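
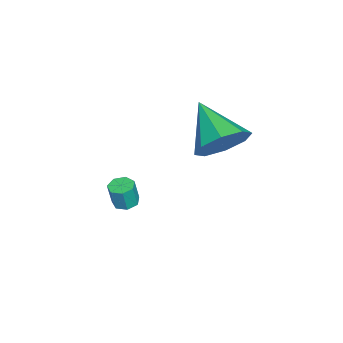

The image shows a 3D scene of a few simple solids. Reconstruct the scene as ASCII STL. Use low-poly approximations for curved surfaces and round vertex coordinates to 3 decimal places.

solid 
facet normal 0.635 0.552 -0.540
outer loop
vertex 0.401 2.827 3.312
vertex -0.422 3.435 2.966
vertex 0.257 3.475 3.805
endloop
endfacet
facet normal 0.392 -0.500 0.772
outer loop
vertex 0.401 2.827 3.312
vertex 0.257 3.475 3.805
vertex -1.698 2.325 4.054
endloop
endfacet
facet normal 0.635 0.552 -0.540
outer loop
vertex 0.257 3.475 3.805
vertex -0.422 3.435 2.966
vertex -0.284 4.099 3.806
endloop
endfacet
facet normal 0.084 0.072 0.994
outer loop
vertex 0.257 3.475 3.805
vertex -0.284 4.099 3.806
vertex -1.698 2.325 4.054
endloop
endfacet
facet normal 0.634 0.553 -0.541
outer loop
vertex -0.284 4.099 3.806
vertex -0.422 3.435 2.966
vertex -0.907 4.334 3.316
endloop
endfacet
facet normal -0.437 0.457 0.775
outer loop
vertex -0.284 4.099 3.806
vertex -0.907 4.334 3.316
vertex -1.698 2.325 4.054
endloop
endfacet
facet normal 0.635 0.553 -0.540
outer loop
vertex -0.907 4.334 3.316
vertex -0.422 3.435 2.966
vertex -1.245 4.042 2.62
endloop
endfacet
facet normal -0.869 0.431 0.241
outer loop
vertex -0.907 4.334 3.316
vertex -1.245 4.042 2.62
vertex -1.698 2.325 4.054
endloop
endfacet
facet normal 0.634 0.551 -0.542
outer loop
vertex -1.245 4.042 2.62
vertex -0.422 3.435 2.966
vertex -1.102 3.394 2.128
endloop
endfacet
facet normal -0.957 0.010 -0.291
outer loop
vertex -1.245 4.042 2.62
vertex -1.102 3.394 2.128
vertex -1.698 2.325 4.054
endloop
endfacet
facet normal 0.634 0.552 -0.541
outer loop
vertex -1.102 3.394 2.128
vertex -0.422 3.435 2.966
vertex -0.56 2.77 2.126
endloop
endfacet
facet normal -0.649 -0.562 -0.513
outer loop
vertex -1.102 3.394 2.128
vertex -0.56 2.77 2.126
vertex -1.698 2.325 4.054
endloop
endfacet
facet normal 0.635 0.551 -0.541
outer loop
vertex -0.56 2.77 2.126
vertex -0.422 3.435 2.966
vertex 0.062 2.535 2.617
endloop
endfacet
facet normal -0.126 -0.948 -0.293
outer loop
vertex -0.56 2.77 2.126
vertex 0.062 2.535 2.617
vertex -1.698 2.325 4.054
endloop
endfacet
facet normal 0.635 0.551 -0.541
outer loop
vertex 0.062 2.535 2.617
vertex -0.422 3.435 2.966
vertex 0.401 2.827 3.312
endloop
endfacet
facet normal 0.305 -0.922 0.239
outer loop
vertex 0.062 2.535 2.617
vertex 0.401 2.827 3.312
vertex -1.698 2.325 4.054
endloop
endfacet
facet normal -0.165 0.125 -0.978
outer loop
vertex -1.232 -0.564 -1.749
vertex -1.653 -0.296 -1.644
vertex -1.175 -0.128 -1.703
endloop
endfacet
facet normal 0.978 -0.109 -0.178
outer loop
vertex -1.232 -0.564 -1.749
vertex -1.175 -0.128 -1.703
vertex -1.066 -0.692 -0.761
endloop
endfacet
facet normal 0.978 -0.109 -0.178
outer loop
vertex -1.066 -0.692 -0.761
vertex -1.175 -0.128 -1.703
vertex -1.009 -0.255 -0.715
endloop
endfacet
facet normal 0.165 -0.124 0.978
outer loop
vertex -1.066 -0.692 -0.761
vertex -1.009 -0.255 -0.715
vertex -1.487 -0.424 -0.656
endloop
endfacet
facet normal -0.165 0.126 -0.978
outer loop
vertex -1.175 -0.128 -1.703
vertex -1.653 -0.296 -1.644
vertex -1.478 0.182 -1.612
endloop
endfacet
facet normal 0.711 0.703 -0.029
outer loop
vertex -1.175 -0.128 -1.703
vertex -1.478 0.182 -1.612
vertex -1.009 -0.255 -0.715
endloop
endfacet
facet normal 0.710 0.704 -0.028
outer loop
vertex -1.009 -0.255 -0.715
vertex -1.478 0.182 -1.612
vertex -1.312 0.054 -0.624
endloop
endfacet
facet normal 0.165 -0.126 0.978
outer loop
vertex -1.009 -0.255 -0.715
vertex -1.312 0.054 -0.624
vertex -1.487 -0.424 -0.656
endloop
endfacet
facet normal -0.165 0.126 -0.978
outer loop
vertex -1.478 0.182 -1.612
vertex -1.653 -0.296 -1.644
vertex -1.913 0.131 -1.545
endloop
endfacet
facet normal -0.093 0.985 0.143
outer loop
vertex -1.478 0.182 -1.612
vertex -1.913 0.131 -1.545
vertex -1.312 0.054 -0.624
endloop
endfacet
facet normal -0.091 0.986 0.142
outer loop
vertex -1.312 0.054 -0.624
vertex -1.913 0.131 -1.545
vertex -1.747 0.004 -0.557
endloop
endfacet
facet normal 0.165 -0.126 0.978
outer loop
vertex -1.312 0.054 -0.624
vertex -1.747 0.004 -0.557
vertex -1.487 -0.424 -0.656
endloop
endfacet
facet normal -0.164 0.127 -0.978
outer loop
vertex -1.913 0.131 -1.545
vertex -1.653 -0.296 -1.644
vertex -2.152 -0.241 -1.553
endloop
endfacet
facet normal -0.825 0.526 0.206
outer loop
vertex -1.913 0.131 -1.545
vertex -2.152 -0.241 -1.553
vertex -1.747 0.004 -0.557
endloop
endfacet
facet normal -0.825 0.526 0.206
outer loop
vertex -1.747 0.004 -0.557
vertex -2.152 -0.241 -1.553
vertex -1.986 -0.368 -0.565
endloop
endfacet
facet normal 0.164 -0.127 0.978
outer loop
vertex -1.747 0.004 -0.557
vertex -1.986 -0.368 -0.565
vertex -1.487 -0.424 -0.656
endloop
endfacet
facet normal -0.165 0.125 -0.978
outer loop
vertex -2.152 -0.241 -1.553
vertex -1.653 -0.296 -1.644
vertex -2.015 -0.655 -1.629
endloop
endfacet
facet normal -0.937 -0.331 0.115
outer loop
vertex -2.152 -0.241 -1.553
vertex -2.015 -0.655 -1.629
vertex -1.986 -0.368 -0.565
endloop
endfacet
facet normal -0.937 -0.331 0.115
outer loop
vertex -1.986 -0.368 -0.565
vertex -2.015 -0.655 -1.629
vertex -1.849 -0.782 -0.641
endloop
endfacet
facet normal 0.164 -0.125 0.978
outer loop
vertex -1.986 -0.368 -0.565
vertex -1.849 -0.782 -0.641
vertex -1.487 -0.424 -0.656
endloop
endfacet
facet normal -0.166 0.126 -0.978
outer loop
vertex -2.015 -0.655 -1.629
vertex -1.653 -0.296 -1.644
vertex -1.606 -0.799 -1.717
endloop
endfacet
facet normal -0.343 -0.937 -0.063
outer loop
vertex -2.015 -0.655 -1.629
vertex -1.606 -0.799 -1.717
vertex -1.849 -0.782 -0.641
endloop
endfacet
facet normal -0.343 -0.937 -0.063
outer loop
vertex -1.849 -0.782 -0.641
vertex -1.606 -0.799 -1.717
vertex -1.44 -0.926 -0.729
endloop
endfacet
facet normal 0.166 -0.127 0.978
outer loop
vertex -1.849 -0.782 -0.641
vertex -1.44 -0.926 -0.729
vertex -1.487 -0.424 -0.656
endloop
endfacet
facet normal -0.163 0.127 -0.978
outer loop
vertex -1.606 -0.799 -1.717
vertex -1.653 -0.296 -1.644
vertex -1.232 -0.564 -1.749
endloop
endfacet
facet normal 0.510 -0.838 -0.193
outer loop
vertex -1.606 -0.799 -1.717
vertex -1.232 -0.564 -1.749
vertex -1.44 -0.926 -0.729
endloop
endfacet
facet normal 0.508 -0.839 -0.194
outer loop
vertex -1.44 -0.926 -0.729
vertex -1.232 -0.564 -1.749
vertex -1.066 -0.692 -0.761
endloop
endfacet
facet normal 0.163 -0.127 0.978
outer loop
vertex -1.44 -0.926 -0.729
vertex -1.066 -0.692 -0.761
vertex -1.487 -0.424 -0.656
endloop
endfacet

endsolid


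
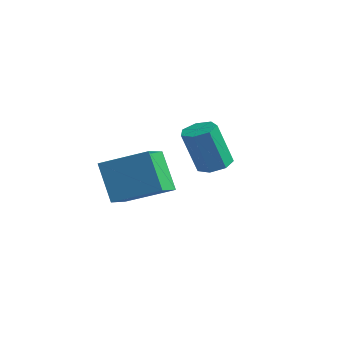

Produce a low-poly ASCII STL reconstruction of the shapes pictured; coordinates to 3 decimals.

solid 
facet normal 0.129 0.297 -0.946
outer loop
vertex -2.91 4.016 0.71
vertex -3.434 3.502 0.477
vertex -3.542 4.233 0.692
endloop
endfacet
facet normal 0.299 0.898 0.323
outer loop
vertex -2.91 4.016 0.71
vertex -3.542 4.233 0.692
vertex -3.183 3.393 2.697
endloop
endfacet
facet normal 0.299 0.898 0.323
outer loop
vertex -3.183 3.393 2.697
vertex -3.542 4.233 0.692
vertex -3.815 3.61 2.678
endloop
endfacet
facet normal -0.130 -0.297 0.946
outer loop
vertex -3.183 3.393 2.697
vertex -3.815 3.61 2.678
vertex -3.706 2.878 2.463
endloop
endfacet
facet normal 0.131 0.298 -0.946
outer loop
vertex -3.542 4.233 0.692
vertex -3.434 3.502 0.477
vertex -4.092 3.9 0.511
endloop
endfacet
facet normal -0.552 0.814 0.180
outer loop
vertex -3.542 4.233 0.692
vertex -4.092 3.9 0.511
vertex -3.815 3.61 2.678
endloop
endfacet
facet normal -0.553 0.814 0.180
outer loop
vertex -3.815 3.61 2.678
vertex -4.092 3.9 0.511
vertex -4.365 3.276 2.498
endloop
endfacet
facet normal -0.129 -0.297 0.946
outer loop
vertex -3.815 3.61 2.678
vertex -4.365 3.276 2.498
vertex -3.706 2.878 2.463
endloop
endfacet
facet normal 0.130 0.296 -0.946
outer loop
vertex -4.092 3.9 0.511
vertex -3.434 3.502 0.477
vertex -4.146 3.266 0.305
endloop
endfacet
facet normal -0.988 0.116 -0.099
outer loop
vertex -4.092 3.9 0.511
vertex -4.146 3.266 0.305
vertex -4.365 3.276 2.498
endloop
endfacet
facet normal -0.988 0.117 -0.099
outer loop
vertex -4.365 3.276 2.498
vertex -4.146 3.266 0.305
vertex -4.419 2.642 2.291
endloop
endfacet
facet normal -0.130 -0.298 0.946
outer loop
vertex -4.365 3.276 2.498
vertex -4.419 2.642 2.291
vertex -3.706 2.878 2.463
endloop
endfacet
facet normal 0.130 0.297 -0.946
outer loop
vertex -4.146 3.266 0.305
vertex -3.434 3.502 0.477
vertex -3.664 2.81 0.228
endloop
endfacet
facet normal -0.680 -0.668 -0.303
outer loop
vertex -4.146 3.266 0.305
vertex -3.664 2.81 0.228
vertex -4.419 2.642 2.291
endloop
endfacet
facet normal -0.679 -0.669 -0.303
outer loop
vertex -4.419 2.642 2.291
vertex -3.664 2.81 0.228
vertex -3.937 2.187 2.215
endloop
endfacet
facet normal -0.130 -0.296 0.946
outer loop
vertex -4.419 2.642 2.291
vertex -3.937 2.187 2.215
vertex -3.706 2.878 2.463
endloop
endfacet
facet normal 0.129 0.297 -0.946
outer loop
vertex -3.664 2.81 0.228
vertex -3.434 3.502 0.477
vertex -3.008 2.875 0.338
endloop
endfacet
facet normal 0.141 -0.950 -0.279
outer loop
vertex -3.664 2.81 0.228
vertex -3.008 2.875 0.338
vertex -3.937 2.187 2.215
endloop
endfacet
facet normal 0.141 -0.950 -0.279
outer loop
vertex -3.937 2.187 2.215
vertex -3.008 2.875 0.338
vertex -3.281 2.252 2.325
endloop
endfacet
facet normal -0.129 -0.296 0.946
outer loop
vertex -3.937 2.187 2.215
vertex -3.281 2.252 2.325
vertex -3.706 2.878 2.463
endloop
endfacet
facet normal 0.130 0.298 -0.946
outer loop
vertex -3.008 2.875 0.338
vertex -3.434 3.502 0.477
vertex -2.673 3.412 0.553
endloop
endfacet
facet normal 0.855 -0.516 -0.044
outer loop
vertex -3.008 2.875 0.338
vertex -2.673 3.412 0.553
vertex -3.281 2.252 2.325
endloop
endfacet
facet normal 0.855 -0.517 -0.045
outer loop
vertex -3.281 2.252 2.325
vertex -2.673 3.412 0.553
vertex -2.946 2.788 2.54
endloop
endfacet
facet normal -0.131 -0.297 0.946
outer loop
vertex -3.281 2.252 2.325
vertex -2.946 2.788 2.54
vertex -3.706 2.878 2.463
endloop
endfacet
facet normal 0.130 0.297 -0.946
outer loop
vertex -2.673 3.412 0.553
vertex -3.434 3.502 0.477
vertex -2.91 4.016 0.71
endloop
endfacet
facet normal 0.926 0.305 0.223
outer loop
vertex -2.673 3.412 0.553
vertex -2.91 4.016 0.71
vertex -2.946 2.788 2.54
endloop
endfacet
facet normal 0.926 0.305 0.223
outer loop
vertex -2.946 2.788 2.54
vertex -2.91 4.016 0.71
vertex -3.183 3.393 2.697
endloop
endfacet
facet normal -0.131 -0.297 0.946
outer loop
vertex -2.946 2.788 2.54
vertex -3.183 3.393 2.697
vertex -3.706 2.878 2.463
endloop
endfacet
facet normal -0.714 -0.591 -0.375
outer loop
vertex -3.696 -2.029 1.859
vertex -4.434 -0.792 1.314
vertex -2.705 -2.17 0.197
endloop
endfacet
facet normal 0.479 -0.803 0.354
outer loop
vertex -1.206 -0.928 0.986
vertex -3.696 -2.029 1.859
vertex -2.705 -2.17 0.197
endloop
endfacet
facet normal -0.714 -0.591 -0.375
outer loop
vertex -2.705 -2.17 0.197
vertex -4.434 -0.792 1.314
vertex -3.443 -0.933 -0.348
endloop
endfacet
facet normal 0.511 -0.073 -0.857
outer loop
vertex -3.443 -0.933 -0.348
vertex -1.206 -0.928 0.986
vertex -2.705 -2.17 0.197
endloop
endfacet
facet normal -0.511 0.073 0.857
outer loop
vertex -3.696 -2.029 1.859
vertex -2.935 0.45 2.103
vertex -4.434 -0.792 1.314
endloop
endfacet
facet normal 0.479 -0.803 0.354
outer loop
vertex -2.197 -0.787 2.648
vertex -3.696 -2.029 1.859
vertex -1.206 -0.928 0.986
endloop
endfacet
facet normal -0.511 0.073 0.857
outer loop
vertex -2.197 -0.787 2.648
vertex -2.935 0.45 2.103
vertex -3.696 -2.029 1.859
endloop
endfacet
facet normal -0.479 0.803 -0.354
outer loop
vertex -4.434 -0.792 1.314
vertex -2.935 0.45 2.103
vertex -3.443 -0.933 -0.348
endloop
endfacet
facet normal 0.511 -0.073 -0.857
outer loop
vertex -1.944 0.309 0.441
vertex -1.206 -0.928 0.986
vertex -3.443 -0.933 -0.348
endloop
endfacet
facet normal -0.479 0.803 -0.354
outer loop
vertex -3.443 -0.933 -0.348
vertex -2.935 0.45 2.103
vertex -1.944 0.309 0.441
endloop
endfacet
facet normal 0.714 0.591 0.375
outer loop
vertex -1.944 0.309 0.441
vertex -2.197 -0.787 2.648
vertex -1.206 -0.928 0.986
endloop
endfacet
facet normal 0.714 0.591 0.375
outer loop
vertex -2.935 0.45 2.103
vertex -2.197 -0.787 2.648
vertex -1.944 0.309 0.441
endloop
endfacet

endsolid


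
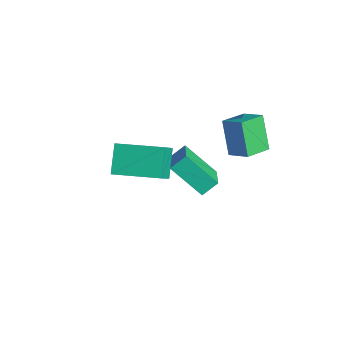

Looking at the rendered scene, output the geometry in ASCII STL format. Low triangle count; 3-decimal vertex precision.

solid 
facet normal -0.801 -0.426 -0.420
outer loop
vertex -1.605 3.095 2.48
vertex -2.101 4.334 2.168
vertex -0.732 3.041 0.872
endloop
endfacet
facet normal 0.361 -0.904 0.227
outer loop
vertex 0.181 3.526 1.352
vertex -1.605 3.095 2.48
vertex -0.732 3.041 0.872
endloop
endfacet
facet normal -0.801 -0.426 -0.420
outer loop
vertex -0.732 3.041 0.872
vertex -2.101 4.334 2.168
vertex -1.228 4.279 0.561
endloop
endfacet
facet normal 0.477 -0.029 -0.878
outer loop
vertex -1.228 4.279 0.561
vertex 0.181 3.526 1.352
vertex -0.732 3.041 0.872
endloop
endfacet
facet normal -0.478 0.030 0.878
outer loop
vertex -1.605 3.095 2.48
vertex -1.188 4.819 2.648
vertex -2.101 4.334 2.168
endloop
endfacet
facet normal 0.362 -0.904 0.228
outer loop
vertex -0.692 3.581 2.959
vertex -1.605 3.095 2.48
vertex 0.181 3.526 1.352
endloop
endfacet
facet normal -0.477 0.030 0.879
outer loop
vertex -0.692 3.581 2.959
vertex -1.188 4.819 2.648
vertex -1.605 3.095 2.48
endloop
endfacet
facet normal -0.361 0.904 -0.227
outer loop
vertex -2.101 4.334 2.168
vertex -1.188 4.819 2.648
vertex -1.228 4.279 0.561
endloop
endfacet
facet normal 0.477 -0.030 -0.878
outer loop
vertex -0.315 4.765 1.04
vertex 0.181 3.526 1.352
vertex -1.228 4.279 0.561
endloop
endfacet
facet normal -0.362 0.904 -0.227
outer loop
vertex -1.228 4.279 0.561
vertex -1.188 4.819 2.648
vertex -0.315 4.765 1.04
endloop
endfacet
facet normal 0.801 0.426 0.420
outer loop
vertex -0.315 4.765 1.04
vertex -0.692 3.581 2.959
vertex 0.181 3.526 1.352
endloop
endfacet
facet normal 0.801 0.426 0.420
outer loop
vertex -1.188 4.819 2.648
vertex -0.692 3.581 2.959
vertex -0.315 4.765 1.04
endloop
endfacet
facet normal -0.578 -0.811 -0.089
outer loop
vertex -0.315 -2.514 1.839
vertex -1.224 -1.989 2.966
vertex -1.081 -1.867 0.92
endloop
endfacet
facet normal 0.590 -0.341 -0.732
outer loop
vertex 0.184 -0.091 1.114
vertex -0.315 -2.514 1.839
vertex -1.081 -1.867 0.92
endloop
endfacet
facet normal -0.577 -0.812 -0.089
outer loop
vertex -1.081 -1.867 0.92
vertex -1.224 -1.989 2.966
vertex -1.991 -1.343 2.046
endloop
endfacet
facet normal -0.563 0.475 -0.676
outer loop
vertex -1.991 -1.343 2.046
vertex 0.184 -0.091 1.114
vertex -1.081 -1.867 0.92
endloop
endfacet
facet normal 0.563 -0.475 0.676
outer loop
vertex -0.315 -2.514 1.839
vertex 0.041 -0.213 3.16
vertex -1.224 -1.989 2.966
endloop
endfacet
facet normal 0.591 -0.341 -0.732
outer loop
vertex 0.951 -0.737 2.034
vertex -0.315 -2.514 1.839
vertex 0.184 -0.091 1.114
endloop
endfacet
facet normal 0.563 -0.475 0.676
outer loop
vertex 0.951 -0.737 2.034
vertex 0.041 -0.213 3.16
vertex -0.315 -2.514 1.839
endloop
endfacet
facet normal -0.591 0.341 0.732
outer loop
vertex -1.224 -1.989 2.966
vertex 0.041 -0.213 3.16
vertex -1.991 -1.343 2.046
endloop
endfacet
facet normal -0.563 0.475 -0.676
outer loop
vertex -0.725 0.434 2.241
vertex 0.184 -0.091 1.114
vertex -1.991 -1.343 2.046
endloop
endfacet
facet normal -0.590 0.340 0.732
outer loop
vertex -1.991 -1.343 2.046
vertex 0.041 -0.213 3.16
vertex -0.725 0.434 2.241
endloop
endfacet
facet normal 0.578 0.811 0.088
outer loop
vertex -0.725 0.434 2.241
vertex 0.951 -0.737 2.034
vertex 0.184 -0.091 1.114
endloop
endfacet
facet normal 0.578 0.811 0.089
outer loop
vertex 0.041 -0.213 3.16
vertex 0.951 -0.737 2.034
vertex -0.725 0.434 2.241
endloop
endfacet
facet normal -0.856 0.325 -0.403
outer loop
vertex -5.183 2.06 -2.771
vertex -5.18 2.834 -2.154
vertex -4.097 3.175 -4.179
endloop
endfacet
facet normal -0.003 -0.783 -0.622
outer loop
vertex -2.54 2.586 -3.446
vertex -5.183 2.06 -2.771
vertex -4.097 3.175 -4.179
endloop
endfacet
facet normal -0.856 0.324 -0.403
outer loop
vertex -4.097 3.175 -4.179
vertex -5.18 2.834 -2.154
vertex -4.094 3.95 -3.563
endloop
endfacet
facet normal 0.517 0.531 -0.671
outer loop
vertex -4.094 3.95 -3.563
vertex -2.54 2.586 -3.446
vertex -4.097 3.175 -4.179
endloop
endfacet
facet normal -0.517 -0.532 0.670
outer loop
vertex -5.183 2.06 -2.771
vertex -3.623 2.245 -1.421
vertex -5.18 2.834 -2.154
endloop
endfacet
facet normal -0.003 -0.783 -0.622
outer loop
vertex -3.626 1.47 -2.037
vertex -5.183 2.06 -2.771
vertex -2.54 2.586 -3.446
endloop
endfacet
facet normal -0.518 -0.531 0.671
outer loop
vertex -3.626 1.47 -2.037
vertex -3.623 2.245 -1.421
vertex -5.183 2.06 -2.771
endloop
endfacet
facet normal 0.003 0.783 0.622
outer loop
vertex -5.18 2.834 -2.154
vertex -3.623 2.245 -1.421
vertex -4.094 3.95 -3.563
endloop
endfacet
facet normal 0.518 0.532 -0.670
outer loop
vertex -2.537 3.36 -2.829
vertex -2.54 2.586 -3.446
vertex -4.094 3.95 -3.563
endloop
endfacet
facet normal 0.003 0.783 0.622
outer loop
vertex -4.094 3.95 -3.563
vertex -3.623 2.245 -1.421
vertex -2.537 3.36 -2.829
endloop
endfacet
facet normal 0.856 -0.324 0.403
outer loop
vertex -2.537 3.36 -2.829
vertex -3.626 1.47 -2.037
vertex -2.54 2.586 -3.446
endloop
endfacet
facet normal 0.856 -0.324 0.403
outer loop
vertex -3.623 2.245 -1.421
vertex -3.626 1.47 -2.037
vertex -2.537 3.36 -2.829
endloop
endfacet

endsolid


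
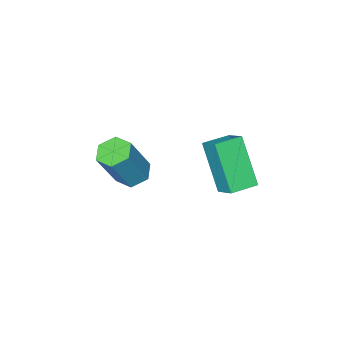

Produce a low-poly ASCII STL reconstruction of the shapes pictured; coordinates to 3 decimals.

solid 
facet normal -0.474 -0.027 -0.880
outer loop
vertex -1.435 0.353 -1.258
vertex -1.912 -0.066 -0.988
vertex -1.999 0.618 -0.962
endloop
endfacet
facet normal 0.327 0.923 -0.204
outer loop
vertex -1.435 0.353 -1.258
vertex -1.999 0.618 -0.962
vertex -0.511 0.405 0.459
endloop
endfacet
facet normal 0.326 0.923 -0.203
outer loop
vertex -0.511 0.405 0.459
vertex -1.999 0.618 -0.962
vertex -1.076 0.67 0.755
endloop
endfacet
facet normal 0.474 0.026 0.880
outer loop
vertex -0.511 0.405 0.459
vertex -1.076 0.67 0.755
vertex -0.988 -0.014 0.728
endloop
endfacet
facet normal -0.473 -0.027 -0.881
outer loop
vertex -1.999 0.618 -0.962
vertex -1.912 -0.066 -0.988
vertex -2.476 0.199 -0.693
endloop
endfacet
facet normal -0.545 0.794 0.269
outer loop
vertex -1.999 0.618 -0.962
vertex -2.476 0.199 -0.693
vertex -1.076 0.67 0.755
endloop
endfacet
facet normal -0.546 0.793 0.270
outer loop
vertex -1.076 0.67 0.755
vertex -2.476 0.199 -0.693
vertex -1.553 0.25 1.024
endloop
endfacet
facet normal 0.473 0.026 0.880
outer loop
vertex -1.076 0.67 0.755
vertex -1.553 0.25 1.024
vertex -0.988 -0.014 0.728
endloop
endfacet
facet normal -0.473 -0.027 -0.881
outer loop
vertex -2.476 0.199 -0.693
vertex -1.912 -0.066 -0.988
vertex -2.389 -0.485 -0.719
endloop
endfacet
facet normal -0.872 -0.129 0.473
outer loop
vertex -2.476 0.199 -0.693
vertex -2.389 -0.485 -0.719
vertex -1.553 0.25 1.024
endloop
endfacet
facet normal -0.871 -0.130 0.473
outer loop
vertex -1.553 0.25 1.024
vertex -2.389 -0.485 -0.719
vertex -1.465 -0.433 0.998
endloop
endfacet
facet normal 0.474 0.028 0.880
outer loop
vertex -1.553 0.25 1.024
vertex -1.465 -0.433 0.998
vertex -0.988 -0.014 0.728
endloop
endfacet
facet normal -0.474 -0.026 -0.880
outer loop
vertex -2.389 -0.485 -0.719
vertex -1.912 -0.066 -0.988
vertex -1.824 -0.75 -1.015
endloop
endfacet
facet normal -0.326 -0.923 0.204
outer loop
vertex -2.389 -0.485 -0.719
vertex -1.824 -0.75 -1.015
vertex -1.465 -0.433 0.998
endloop
endfacet
facet normal -0.327 -0.923 0.204
outer loop
vertex -1.465 -0.433 0.998
vertex -1.824 -0.75 -1.015
vertex -0.901 -0.698 0.702
endloop
endfacet
facet normal 0.474 0.027 0.880
outer loop
vertex -1.465 -0.433 0.998
vertex -0.901 -0.698 0.702
vertex -0.988 -0.014 0.728
endloop
endfacet
facet normal -0.473 -0.026 -0.880
outer loop
vertex -1.824 -0.75 -1.015
vertex -1.912 -0.066 -0.988
vertex -1.347 -0.33 -1.284
endloop
endfacet
facet normal 0.546 -0.793 -0.270
outer loop
vertex -1.824 -0.75 -1.015
vertex -1.347 -0.33 -1.284
vertex -0.901 -0.698 0.702
endloop
endfacet
facet normal 0.545 -0.794 -0.270
outer loop
vertex -0.901 -0.698 0.702
vertex -1.347 -0.33 -1.284
vertex -0.424 -0.279 0.433
endloop
endfacet
facet normal 0.473 0.027 0.881
outer loop
vertex -0.901 -0.698 0.702
vertex -0.424 -0.279 0.433
vertex -0.988 -0.014 0.728
endloop
endfacet
facet normal -0.474 -0.028 -0.880
outer loop
vertex -1.347 -0.33 -1.284
vertex -1.912 -0.066 -0.988
vertex -1.435 0.353 -1.258
endloop
endfacet
facet normal 0.872 0.130 -0.472
outer loop
vertex -1.347 -0.33 -1.284
vertex -1.435 0.353 -1.258
vertex -0.424 -0.279 0.433
endloop
endfacet
facet normal 0.872 0.129 -0.473
outer loop
vertex -0.424 -0.279 0.433
vertex -1.435 0.353 -1.258
vertex -0.511 0.405 0.459
endloop
endfacet
facet normal 0.473 0.027 0.881
outer loop
vertex -0.424 -0.279 0.433
vertex -0.511 0.405 0.459
vertex -0.988 -0.014 0.728
endloop
endfacet
facet normal -0.972 0.233 -0.015
outer loop
vertex -3.308 3.825 2.571
vertex -3.022 4.908 0.866
vertex -3.489 3.035 2.039
endloop
endfacet
facet normal -0.140 -0.531 0.836
outer loop
vertex -2.478 2.792 2.054
vertex -3.308 3.825 2.571
vertex -3.489 3.035 2.039
endloop
endfacet
facet normal -0.972 0.233 -0.015
outer loop
vertex -3.489 3.035 2.039
vertex -3.022 4.908 0.866
vertex -3.203 4.117 0.333
endloop
endfacet
facet normal -0.188 -0.815 -0.548
outer loop
vertex -3.203 4.117 0.333
vertex -2.478 2.792 2.054
vertex -3.489 3.035 2.039
endloop
endfacet
facet normal 0.188 0.815 0.549
outer loop
vertex -3.308 3.825 2.571
vertex -2.011 4.665 0.881
vertex -3.022 4.908 0.866
endloop
endfacet
facet normal -0.140 -0.531 0.836
outer loop
vertex -2.297 3.583 2.587
vertex -3.308 3.825 2.571
vertex -2.478 2.792 2.054
endloop
endfacet
facet normal 0.186 0.815 0.548
outer loop
vertex -2.297 3.583 2.587
vertex -2.011 4.665 0.881
vertex -3.308 3.825 2.571
endloop
endfacet
facet normal 0.140 0.531 -0.836
outer loop
vertex -3.022 4.908 0.866
vertex -2.011 4.665 0.881
vertex -3.203 4.117 0.333
endloop
endfacet
facet normal -0.186 -0.815 -0.549
outer loop
vertex -2.192 3.875 0.349
vertex -2.478 2.792 2.054
vertex -3.203 4.117 0.333
endloop
endfacet
facet normal 0.140 0.531 -0.836
outer loop
vertex -3.203 4.117 0.333
vertex -2.011 4.665 0.881
vertex -2.192 3.875 0.349
endloop
endfacet
facet normal 0.972 -0.233 0.015
outer loop
vertex -2.192 3.875 0.349
vertex -2.297 3.583 2.587
vertex -2.478 2.792 2.054
endloop
endfacet
facet normal 0.972 -0.233 0.015
outer loop
vertex -2.011 4.665 0.881
vertex -2.297 3.583 2.587
vertex -2.192 3.875 0.349
endloop
endfacet

endsolid


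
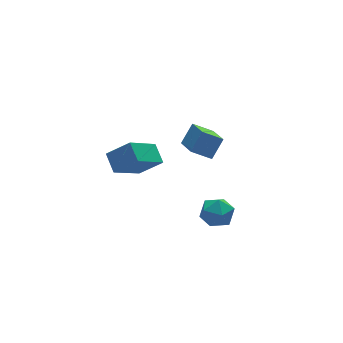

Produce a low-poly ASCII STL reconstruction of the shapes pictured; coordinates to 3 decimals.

solid 
facet normal -0.392 0.399 0.829
outer loop
vertex -1.189 -1.118 -1.851
vertex -1.657 -1.855 -1.717
vertex -0.848 -1.778 -1.372
endloop
endfacet
facet normal 0.265 0.652 0.710
outer loop
vertex -1.189 -1.118 -1.851
vertex -0.848 -1.778 -1.372
vertex -0.343 -1.348 -1.955
endloop
endfacet
facet normal 0.269 0.961 0.066
outer loop
vertex -1.189 -1.118 -1.851
vertex -0.343 -1.348 -1.955
vertex -0.84 -1.16 -2.661
endloop
endfacet
facet normal -0.385 0.898 -0.212
outer loop
vertex -1.189 -1.118 -1.851
vertex -0.84 -1.16 -2.661
vertex -1.652 -1.473 -2.513
endloop
endfacet
facet normal -0.793 0.551 0.259
outer loop
vertex -1.189 -1.118 -1.851
vertex -1.652 -1.473 -2.513
vertex -1.657 -1.855 -1.717
endloop
endfacet
facet normal 0.715 0.098 0.692
outer loop
vertex -0.343 -1.348 -1.955
vertex -0.848 -1.778 -1.372
vertex -0.288 -2.227 -1.887
endloop
endfacet
facet normal -0.348 -0.311 0.885
outer loop
vertex -0.848 -1.778 -1.372
vertex -1.657 -1.855 -1.717
vertex -1.1 -2.54 -1.739
endloop
endfacet
facet normal -0.997 -0.065 -0.038
outer loop
vertex -1.657 -1.855 -1.717
vertex -1.652 -1.473 -2.513
vertex -1.597 -2.352 -2.445
endloop
endfacet
facet normal -0.337 0.497 -0.800
outer loop
vertex -1.652 -1.473 -2.513
vertex -0.84 -1.16 -2.661
vertex -1.092 -1.922 -3.028
endloop
endfacet
facet normal 0.722 0.598 -0.349
outer loop
vertex -0.84 -1.16 -2.661
vertex -0.343 -1.348 -1.955
vertex -0.283 -1.845 -2.683
endloop
endfacet
facet normal 0.385 -0.898 0.212
outer loop
vertex -0.751 -2.582 -2.549
vertex -0.288 -2.227 -1.887
vertex -1.1 -2.54 -1.739
endloop
endfacet
facet normal -0.269 -0.961 -0.066
outer loop
vertex -0.751 -2.582 -2.549
vertex -1.1 -2.54 -1.739
vertex -1.597 -2.352 -2.445
endloop
endfacet
facet normal -0.265 -0.652 -0.710
outer loop
vertex -0.751 -2.582 -2.549
vertex -1.597 -2.352 -2.445
vertex -1.092 -1.922 -3.028
endloop
endfacet
facet normal 0.392 -0.399 -0.829
outer loop
vertex -0.751 -2.582 -2.549
vertex -1.092 -1.922 -3.028
vertex -0.283 -1.845 -2.683
endloop
endfacet
facet normal 0.793 -0.551 -0.259
outer loop
vertex -0.751 -2.582 -2.549
vertex -0.283 -1.845 -2.683
vertex -0.288 -2.227 -1.887
endloop
endfacet
facet normal 0.337 -0.497 0.800
outer loop
vertex -1.1 -2.54 -1.739
vertex -0.288 -2.227 -1.887
vertex -0.848 -1.778 -1.372
endloop
endfacet
facet normal -0.722 -0.598 0.349
outer loop
vertex -1.597 -2.352 -2.445
vertex -1.1 -2.54 -1.739
vertex -1.657 -1.855 -1.717
endloop
endfacet
facet normal -0.715 -0.098 -0.692
outer loop
vertex -1.092 -1.922 -3.028
vertex -1.597 -2.352 -2.445
vertex -1.652 -1.473 -2.513
endloop
endfacet
facet normal 0.348 0.311 -0.885
outer loop
vertex -0.283 -1.845 -2.683
vertex -1.092 -1.922 -3.028
vertex -0.84 -1.16 -2.661
endloop
endfacet
facet normal 0.997 0.065 0.038
outer loop
vertex -0.288 -2.227 -1.887
vertex -0.283 -1.845 -2.683
vertex -0.343 -1.348 -1.955
endloop
endfacet
facet normal -0.752 -0.262 0.605
outer loop
vertex -2.498 2.914 -1.793
vertex -2.402 3.899 -1.247
vertex -3.46 3.524 -2.723
endloop
endfacet
facet normal -0.086 -0.871 -0.483
outer loop
vertex -1.858 4.081 -4.013
vertex -2.498 2.914 -1.793
vertex -3.46 3.524 -2.723
endloop
endfacet
facet normal -0.752 -0.261 0.605
outer loop
vertex -3.46 3.524 -2.723
vertex -2.402 3.899 -1.247
vertex -3.363 4.509 -2.178
endloop
endfacet
facet normal -0.654 0.415 -0.633
outer loop
vertex -3.363 4.509 -2.178
vertex -1.858 4.081 -4.013
vertex -3.46 3.524 -2.723
endloop
endfacet
facet normal 0.654 -0.415 0.633
outer loop
vertex -2.498 2.914 -1.793
vertex -0.8 4.456 -2.537
vertex -2.402 3.899 -1.247
endloop
endfacet
facet normal -0.085 -0.872 -0.483
outer loop
vertex -0.897 3.471 -3.082
vertex -2.498 2.914 -1.793
vertex -1.858 4.081 -4.013
endloop
endfacet
facet normal 0.654 -0.415 0.633
outer loop
vertex -0.897 3.471 -3.082
vertex -0.8 4.456 -2.537
vertex -2.498 2.914 -1.793
endloop
endfacet
facet normal 0.086 0.872 0.483
outer loop
vertex -2.402 3.899 -1.247
vertex -0.8 4.456 -2.537
vertex -3.363 4.509 -2.178
endloop
endfacet
facet normal -0.654 0.415 -0.633
outer loop
vertex -1.762 5.066 -3.467
vertex -1.858 4.081 -4.013
vertex -3.363 4.509 -2.178
endloop
endfacet
facet normal 0.086 0.871 0.483
outer loop
vertex -3.363 4.509 -2.178
vertex -0.8 4.456 -2.537
vertex -1.762 5.066 -3.467
endloop
endfacet
facet normal 0.752 0.262 -0.605
outer loop
vertex -1.762 5.066 -3.467
vertex -0.897 3.471 -3.082
vertex -1.858 4.081 -4.013
endloop
endfacet
facet normal 0.751 0.261 -0.606
outer loop
vertex -0.8 4.456 -2.537
vertex -0.897 3.471 -3.082
vertex -1.762 5.066 -3.467
endloop
endfacet
facet normal -0.771 0.367 0.521
outer loop
vertex -0.424 0.57 1.426
vertex -0.192 1.913 0.824
vertex -1.152 0.298 0.539
endloop
endfacet
facet normal -0.156 -0.901 0.404
outer loop
vertex -0.288 -0.113 -0.044
vertex -0.424 0.57 1.426
vertex -1.152 0.298 0.539
endloop
endfacet
facet normal -0.771 0.367 0.520
outer loop
vertex -1.152 0.298 0.539
vertex -0.192 1.913 0.824
vertex -0.92 1.641 -0.064
endloop
endfacet
facet normal -0.617 -0.231 -0.752
outer loop
vertex -0.92 1.641 -0.064
vertex -0.288 -0.113 -0.044
vertex -1.152 0.298 0.539
endloop
endfacet
facet normal 0.617 0.231 0.752
outer loop
vertex -0.424 0.57 1.426
vertex 0.672 1.502 0.241
vertex -0.192 1.913 0.824
endloop
endfacet
facet normal -0.156 -0.901 0.404
outer loop
vertex 0.44 0.159 0.844
vertex -0.424 0.57 1.426
vertex -0.288 -0.113 -0.044
endloop
endfacet
facet normal 0.617 0.231 0.752
outer loop
vertex 0.44 0.159 0.844
vertex 0.672 1.502 0.241
vertex -0.424 0.57 1.426
endloop
endfacet
facet normal 0.156 0.901 -0.404
outer loop
vertex -0.192 1.913 0.824
vertex 0.672 1.502 0.241
vertex -0.92 1.641 -0.064
endloop
endfacet
facet normal -0.617 -0.231 -0.753
outer loop
vertex -0.056 1.23 -0.646
vertex -0.288 -0.113 -0.044
vertex -0.92 1.641 -0.064
endloop
endfacet
facet normal 0.156 0.901 -0.405
outer loop
vertex -0.92 1.641 -0.064
vertex 0.672 1.502 0.241
vertex -0.056 1.23 -0.646
endloop
endfacet
facet normal 0.771 -0.366 -0.520
outer loop
vertex -0.056 1.23 -0.646
vertex 0.44 0.159 0.844
vertex -0.288 -0.113 -0.044
endloop
endfacet
facet normal 0.771 -0.367 -0.520
outer loop
vertex 0.672 1.502 0.241
vertex 0.44 0.159 0.844
vertex -0.056 1.23 -0.646
endloop
endfacet

endsolid


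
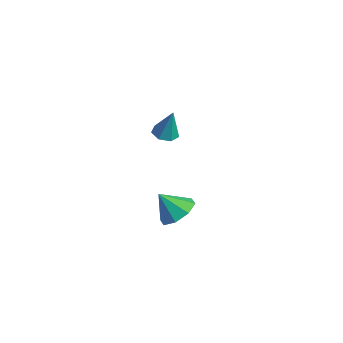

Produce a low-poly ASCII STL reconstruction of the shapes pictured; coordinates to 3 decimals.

solid 
facet normal -0.229 -0.126 -0.965
outer loop
vertex 1.431 -0.908 1.498
vertex 0.982 -1.348 1.662
vertex 0.914 -0.705 1.594
endloop
endfacet
facet normal 0.386 0.909 0.155
outer loop
vertex 1.431 -0.908 1.498
vertex 0.914 -0.705 1.594
vertex 1.338 -1.152 3.158
endloop
endfacet
facet normal -0.230 -0.126 -0.965
outer loop
vertex 0.914 -0.705 1.594
vertex 0.982 -1.348 1.662
vertex 0.448 -0.986 1.742
endloop
endfacet
facet normal -0.400 0.847 0.350
outer loop
vertex 0.914 -0.705 1.594
vertex 0.448 -0.986 1.742
vertex 1.338 -1.152 3.158
endloop
endfacet
facet normal -0.230 -0.127 -0.965
outer loop
vertex 0.448 -0.986 1.742
vertex 0.982 -1.348 1.662
vertex 0.384 -1.54 1.83
endloop
endfacet
facet normal -0.823 0.181 0.538
outer loop
vertex 0.448 -0.986 1.742
vertex 0.384 -1.54 1.83
vertex 1.338 -1.152 3.158
endloop
endfacet
facet normal -0.231 -0.126 -0.965
outer loop
vertex 0.384 -1.54 1.83
vertex 0.982 -1.348 1.662
vertex 0.77 -1.949 1.791
endloop
endfacet
facet normal -0.565 -0.589 0.578
outer loop
vertex 0.384 -1.54 1.83
vertex 0.77 -1.949 1.791
vertex 1.338 -1.152 3.158
endloop
endfacet
facet normal -0.230 -0.126 -0.965
outer loop
vertex 0.77 -1.949 1.791
vertex 0.982 -1.348 1.662
vertex 1.316 -1.905 1.655
endloop
endfacet
facet normal 0.180 -0.880 0.438
outer loop
vertex 0.77 -1.949 1.791
vertex 1.316 -1.905 1.655
vertex 1.338 -1.152 3.158
endloop
endfacet
facet normal -0.229 -0.125 -0.965
outer loop
vertex 1.316 -1.905 1.655
vertex 0.982 -1.348 1.662
vertex 1.61 -1.442 1.525
endloop
endfacet
facet normal 0.850 -0.476 0.226
outer loop
vertex 1.316 -1.905 1.655
vertex 1.61 -1.442 1.525
vertex 1.338 -1.152 3.158
endloop
endfacet
facet normal -0.229 -0.126 -0.965
outer loop
vertex 1.61 -1.442 1.525
vertex 0.982 -1.348 1.662
vertex 1.431 -0.908 1.498
endloop
endfacet
facet normal 0.942 0.321 0.100
outer loop
vertex 1.61 -1.442 1.525
vertex 1.431 -0.908 1.498
vertex 1.338 -1.152 3.158
endloop
endfacet
facet normal 0.426 0.454 -0.783
outer loop
vertex 2.149 -1.546 -3.676
vertex 1.355 -0.926 -3.749
vertex 2.236 -0.903 -3.256
endloop
endfacet
facet normal 0.518 -0.516 0.682
outer loop
vertex 2.149 -1.546 -3.676
vertex 2.236 -0.903 -3.256
vertex 0.745 -1.574 -2.631
endloop
endfacet
facet normal 0.426 0.453 -0.783
outer loop
vertex 2.236 -0.903 -3.256
vertex 1.355 -0.926 -3.749
vertex 1.807 -0.273 -3.125
endloop
endfacet
facet normal 0.365 0.055 0.929
outer loop
vertex 2.236 -0.903 -3.256
vertex 1.807 -0.273 -3.125
vertex 0.745 -1.574 -2.631
endloop
endfacet
facet normal 0.426 0.453 -0.783
outer loop
vertex 1.807 -0.273 -3.125
vertex 1.355 -0.926 -3.749
vertex 1.113 -0.026 -3.36
endloop
endfacet
facet normal -0.139 0.449 0.883
outer loop
vertex 1.807 -0.273 -3.125
vertex 1.113 -0.026 -3.36
vertex 0.745 -1.574 -2.631
endloop
endfacet
facet normal 0.427 0.453 -0.783
outer loop
vertex 1.113 -0.026 -3.36
vertex 1.355 -0.926 -3.749
vertex 0.561 -0.306 -3.823
endloop
endfacet
facet normal -0.698 0.434 0.570
outer loop
vertex 1.113 -0.026 -3.36
vertex 0.561 -0.306 -3.823
vertex 0.745 -1.574 -2.631
endloop
endfacet
facet normal 0.427 0.453 -0.782
outer loop
vertex 0.561 -0.306 -3.823
vertex 1.355 -0.926 -3.749
vertex 0.474 -0.949 -4.243
endloop
endfacet
facet normal -0.985 0.020 0.173
outer loop
vertex 0.561 -0.306 -3.823
vertex 0.474 -0.949 -4.243
vertex 0.745 -1.574 -2.631
endloop
endfacet
facet normal 0.427 0.454 -0.782
outer loop
vertex 0.474 -0.949 -4.243
vertex 1.355 -0.926 -3.749
vertex 0.904 -1.578 -4.374
endloop
endfacet
facet normal -0.830 -0.552 -0.074
outer loop
vertex 0.474 -0.949 -4.243
vertex 0.904 -1.578 -4.374
vertex 0.745 -1.574 -2.631
endloop
endfacet
facet normal 0.428 0.454 -0.782
outer loop
vertex 0.904 -1.578 -4.374
vertex 1.355 -0.926 -3.749
vertex 1.597 -1.826 -4.139
endloop
endfacet
facet normal -0.328 -0.944 -0.028
outer loop
vertex 0.904 -1.578 -4.374
vertex 1.597 -1.826 -4.139
vertex 0.745 -1.574 -2.631
endloop
endfacet
facet normal 0.426 0.454 -0.783
outer loop
vertex 1.597 -1.826 -4.139
vertex 1.355 -0.926 -3.749
vertex 2.149 -1.546 -3.676
endloop
endfacet
facet normal 0.232 -0.930 0.286
outer loop
vertex 1.597 -1.826 -4.139
vertex 2.149 -1.546 -3.676
vertex 0.745 -1.574 -2.631
endloop
endfacet

endsolid


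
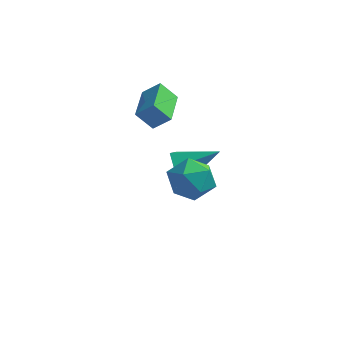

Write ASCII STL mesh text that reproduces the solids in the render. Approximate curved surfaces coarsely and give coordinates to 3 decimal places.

solid 
facet normal -0.816 -0.291 -0.500
outer loop
vertex 1.279 2.909 -3.099
vertex 0.769 2.845 -2.23
vertex 0.777 3.712 -2.748
endloop
endfacet
facet normal 0.581 0.602 -0.548
outer loop
vertex 1.279 2.909 -3.099
vertex 0.777 3.712 -2.748
vertex 2.531 3.475 -1.15
endloop
endfacet
facet normal -0.816 -0.291 -0.500
outer loop
vertex 0.777 3.712 -2.748
vertex 0.769 2.845 -2.23
vertex 0.267 3.648 -1.879
endloop
endfacet
facet normal 0.044 0.994 0.099
outer loop
vertex 0.777 3.712 -2.748
vertex 0.267 3.648 -1.879
vertex 2.531 3.475 -1.15
endloop
endfacet
facet normal -0.816 -0.292 -0.500
outer loop
vertex 0.267 3.648 -1.879
vertex 0.769 2.845 -2.23
vertex 0.259 2.781 -1.36
endloop
endfacet
facet normal -0.230 0.501 0.834
outer loop
vertex 0.267 3.648 -1.879
vertex 0.259 2.781 -1.36
vertex 2.531 3.475 -1.15
endloop
endfacet
facet normal -0.815 -0.292 -0.500
outer loop
vertex 0.259 2.781 -1.36
vertex 0.769 2.845 -2.23
vertex 0.762 1.978 -1.711
endloop
endfacet
facet normal 0.032 -0.384 0.923
outer loop
vertex 0.259 2.781 -1.36
vertex 0.762 1.978 -1.711
vertex 2.531 3.475 -1.15
endloop
endfacet
facet normal -0.815 -0.292 -0.500
outer loop
vertex 0.762 1.978 -1.711
vertex 0.769 2.845 -2.23
vertex 1.272 2.042 -2.581
endloop
endfacet
facet normal 0.568 -0.775 0.276
outer loop
vertex 0.762 1.978 -1.711
vertex 1.272 2.042 -2.581
vertex 2.531 3.475 -1.15
endloop
endfacet
facet normal -0.815 -0.292 -0.500
outer loop
vertex 1.272 2.042 -2.581
vertex 0.769 2.845 -2.23
vertex 1.279 2.909 -3.099
endloop
endfacet
facet normal 0.842 -0.281 -0.459
outer loop
vertex 1.272 2.042 -2.581
vertex 1.279 2.909 -3.099
vertex 2.531 3.475 -1.15
endloop
endfacet
facet normal -0.634 -0.177 0.753
outer loop
vertex 0.097 1.081 3.154
vertex -0.325 3.094 3.273
vertex -0.761 0.946 2.4
endloop
endfacet
facet normal 0.205 -0.977 -0.058
outer loop
vertex 0.025 1.166 1.467
vertex 0.097 1.081 3.154
vertex -0.761 0.946 2.4
endloop
endfacet
facet normal -0.634 -0.177 0.753
outer loop
vertex -0.761 0.946 2.4
vertex -0.325 3.094 3.273
vertex -1.183 2.959 2.519
endloop
endfacet
facet normal -0.746 -0.118 -0.656
outer loop
vertex -1.183 2.959 2.519
vertex 0.025 1.166 1.467
vertex -0.761 0.946 2.4
endloop
endfacet
facet normal 0.746 0.118 0.656
outer loop
vertex 0.097 1.081 3.154
vertex 0.461 3.314 2.34
vertex -0.325 3.094 3.273
endloop
endfacet
facet normal 0.205 -0.977 -0.058
outer loop
vertex 0.883 1.301 2.221
vertex 0.097 1.081 3.154
vertex 0.025 1.166 1.467
endloop
endfacet
facet normal 0.746 0.118 0.656
outer loop
vertex 0.883 1.301 2.221
vertex 0.461 3.314 2.34
vertex 0.097 1.081 3.154
endloop
endfacet
facet normal -0.205 0.977 0.058
outer loop
vertex -0.325 3.094 3.273
vertex 0.461 3.314 2.34
vertex -1.183 2.959 2.519
endloop
endfacet
facet normal -0.746 -0.118 -0.656
outer loop
vertex -0.397 3.179 1.586
vertex 0.025 1.166 1.467
vertex -1.183 2.959 2.519
endloop
endfacet
facet normal -0.205 0.977 0.058
outer loop
vertex -1.183 2.959 2.519
vertex 0.461 3.314 2.34
vertex -0.397 3.179 1.586
endloop
endfacet
facet normal 0.634 0.177 -0.753
outer loop
vertex -0.397 3.179 1.586
vertex 0.883 1.301 2.221
vertex 0.025 1.166 1.467
endloop
endfacet
facet normal 0.634 0.177 -0.753
outer loop
vertex 0.461 3.314 2.34
vertex 0.883 1.301 2.221
vertex -0.397 3.179 1.586
endloop
endfacet
facet normal -0.592 -0.734 0.333
outer loop
vertex 2.281 -3.131 2.103
vertex 2.915 -3.94 1.447
vertex 3.249 -3.689 2.593
endloop
endfacet
facet normal -0.536 -0.212 0.817
outer loop
vertex 2.281 -3.131 2.103
vertex 3.249 -3.689 2.593
vertex 3.069 -2.498 2.784
endloop
endfacet
facet normal -0.761 0.393 0.516
outer loop
vertex 2.281 -3.131 2.103
vertex 3.069 -2.498 2.784
vertex 2.624 -2.013 1.757
endloop
endfacet
facet normal -0.957 0.246 -0.155
outer loop
vertex 2.281 -3.131 2.103
vertex 2.624 -2.013 1.757
vertex 2.529 -2.905 0.93
endloop
endfacet
facet normal -0.852 -0.451 -0.267
outer loop
vertex 2.281 -3.131 2.103
vertex 2.529 -2.905 0.93
vertex 2.915 -3.94 1.447
endloop
endfacet
facet normal 0.154 -0.134 0.979
outer loop
vertex 3.069 -2.498 2.784
vertex 3.249 -3.689 2.593
vertex 4.191 -2.915 2.55
endloop
endfacet
facet normal 0.065 -0.979 0.196
outer loop
vertex 3.249 -3.689 2.593
vertex 2.915 -3.94 1.447
vertex 4.096 -3.807 1.723
endloop
endfacet
facet normal -0.355 -0.520 -0.776
outer loop
vertex 2.915 -3.94 1.447
vertex 2.529 -2.905 0.93
vertex 3.651 -3.322 0.696
endloop
endfacet
facet normal -0.526 0.608 -0.595
outer loop
vertex 2.529 -2.905 0.93
vertex 2.624 -2.013 1.757
vertex 3.471 -2.131 0.887
endloop
endfacet
facet normal -0.210 0.846 0.490
outer loop
vertex 2.624 -2.013 1.757
vertex 3.069 -2.498 2.784
vertex 3.805 -1.88 2.033
endloop
endfacet
facet normal 0.957 -0.246 0.155
outer loop
vertex 4.439 -2.689 1.377
vertex 4.191 -2.915 2.55
vertex 4.096 -3.807 1.723
endloop
endfacet
facet normal 0.761 -0.393 -0.516
outer loop
vertex 4.439 -2.689 1.377
vertex 4.096 -3.807 1.723
vertex 3.651 -3.322 0.696
endloop
endfacet
facet normal 0.536 0.212 -0.817
outer loop
vertex 4.439 -2.689 1.377
vertex 3.651 -3.322 0.696
vertex 3.471 -2.131 0.887
endloop
endfacet
facet normal 0.592 0.734 -0.333
outer loop
vertex 4.439 -2.689 1.377
vertex 3.471 -2.131 0.887
vertex 3.805 -1.88 2.033
endloop
endfacet
facet normal 0.852 0.451 0.267
outer loop
vertex 4.439 -2.689 1.377
vertex 3.805 -1.88 2.033
vertex 4.191 -2.915 2.55
endloop
endfacet
facet normal 0.526 -0.608 0.595
outer loop
vertex 4.096 -3.807 1.723
vertex 4.191 -2.915 2.55
vertex 3.249 -3.689 2.593
endloop
endfacet
facet normal 0.210 -0.846 -0.490
outer loop
vertex 3.651 -3.322 0.696
vertex 4.096 -3.807 1.723
vertex 2.915 -3.94 1.447
endloop
endfacet
facet normal -0.154 0.134 -0.979
outer loop
vertex 3.471 -2.131 0.887
vertex 3.651 -3.322 0.696
vertex 2.529 -2.905 0.93
endloop
endfacet
facet normal -0.065 0.979 -0.196
outer loop
vertex 3.805 -1.88 2.033
vertex 3.471 -2.131 0.887
vertex 2.624 -2.013 1.757
endloop
endfacet
facet normal 0.355 0.520 0.776
outer loop
vertex 4.191 -2.915 2.55
vertex 3.805 -1.88 2.033
vertex 3.069 -2.498 2.784
endloop
endfacet

endsolid


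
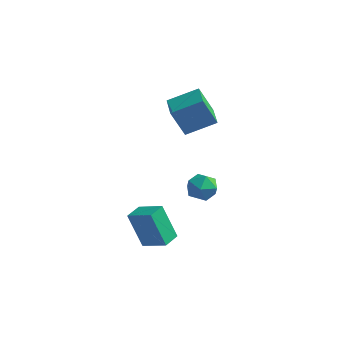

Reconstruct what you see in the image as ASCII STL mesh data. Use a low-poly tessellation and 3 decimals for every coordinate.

solid 
facet normal -0.766 -0.497 -0.408
outer loop
vertex 2.164 -0.672 2.026
vertex 1.514 0.393 1.949
vertex 2.746 -0.418 0.623
endloop
endfacet
facet normal 0.520 -0.852 0.061
outer loop
vertex 3.926 0.347 1.251
vertex 2.164 -0.672 2.026
vertex 2.746 -0.418 0.623
endloop
endfacet
facet normal -0.766 -0.497 -0.408
outer loop
vertex 2.746 -0.418 0.623
vertex 1.514 0.393 1.949
vertex 2.096 0.647 0.546
endloop
endfacet
facet normal 0.378 0.165 -0.911
outer loop
vertex 2.096 0.647 0.546
vertex 3.926 0.347 1.251
vertex 2.746 -0.418 0.623
endloop
endfacet
facet normal -0.378 -0.165 0.911
outer loop
vertex 2.164 -0.672 2.026
vertex 2.694 1.158 2.577
vertex 1.514 0.393 1.949
endloop
endfacet
facet normal 0.520 -0.852 0.061
outer loop
vertex 3.344 0.093 2.654
vertex 2.164 -0.672 2.026
vertex 3.926 0.347 1.251
endloop
endfacet
facet normal -0.378 -0.165 0.911
outer loop
vertex 3.344 0.093 2.654
vertex 2.694 1.158 2.577
vertex 2.164 -0.672 2.026
endloop
endfacet
facet normal -0.520 0.852 -0.061
outer loop
vertex 1.514 0.393 1.949
vertex 2.694 1.158 2.577
vertex 2.096 0.647 0.546
endloop
endfacet
facet normal 0.378 0.165 -0.911
outer loop
vertex 3.276 1.412 1.174
vertex 3.926 0.347 1.251
vertex 2.096 0.647 0.546
endloop
endfacet
facet normal -0.520 0.852 -0.061
outer loop
vertex 2.096 0.647 0.546
vertex 2.694 1.158 2.577
vertex 3.276 1.412 1.174
endloop
endfacet
facet normal 0.766 0.497 0.408
outer loop
vertex 3.276 1.412 1.174
vertex 3.344 0.093 2.654
vertex 3.926 0.347 1.251
endloop
endfacet
facet normal 0.766 0.497 0.408
outer loop
vertex 2.694 1.158 2.577
vertex 3.344 0.093 2.654
vertex 3.276 1.412 1.174
endloop
endfacet
facet normal -0.890 0.122 -0.440
outer loop
vertex 1.436 -3.546 -2.914
vertex 1.57 -2.666 -2.941
vertex 2.216 -3.713 -4.539
endloop
endfacet
facet normal -0.150 -0.988 0.030
outer loop
vertex 3.39 -3.874 -3.959
vertex 1.436 -3.546 -2.914
vertex 2.216 -3.713 -4.539
endloop
endfacet
facet normal -0.890 0.121 -0.439
outer loop
vertex 2.216 -3.713 -4.539
vertex 1.57 -2.666 -2.941
vertex 2.349 -2.833 -4.566
endloop
endfacet
facet normal 0.431 -0.093 -0.898
outer loop
vertex 2.349 -2.833 -4.566
vertex 3.39 -3.874 -3.959
vertex 2.216 -3.713 -4.539
endloop
endfacet
facet normal -0.431 0.093 0.898
outer loop
vertex 1.436 -3.546 -2.914
vertex 2.744 -2.827 -2.361
vertex 1.57 -2.666 -2.941
endloop
endfacet
facet normal -0.150 -0.988 0.030
outer loop
vertex 2.611 -3.707 -2.334
vertex 1.436 -3.546 -2.914
vertex 3.39 -3.874 -3.959
endloop
endfacet
facet normal -0.430 0.093 0.898
outer loop
vertex 2.611 -3.707 -2.334
vertex 2.744 -2.827 -2.361
vertex 1.436 -3.546 -2.914
endloop
endfacet
facet normal 0.150 0.988 -0.030
outer loop
vertex 1.57 -2.666 -2.941
vertex 2.744 -2.827 -2.361
vertex 2.349 -2.833 -4.566
endloop
endfacet
facet normal 0.430 -0.093 -0.898
outer loop
vertex 3.524 -2.994 -3.986
vertex 3.39 -3.874 -3.959
vertex 2.349 -2.833 -4.566
endloop
endfacet
facet normal 0.150 0.988 -0.030
outer loop
vertex 2.349 -2.833 -4.566
vertex 2.744 -2.827 -2.361
vertex 3.524 -2.994 -3.986
endloop
endfacet
facet normal 0.890 -0.122 0.439
outer loop
vertex 3.524 -2.994 -3.986
vertex 2.611 -3.707 -2.334
vertex 3.39 -3.874 -3.959
endloop
endfacet
facet normal 0.890 -0.121 0.440
outer loop
vertex 2.744 -2.827 -2.361
vertex 2.611 -3.707 -2.334
vertex 3.524 -2.994 -3.986
endloop
endfacet
facet normal 0.381 0.853 -0.357
outer loop
vertex 3.603 1.012 -4.164
vertex 2.879 1.38 -4.056
vertex 3.435 1.384 -3.453
endloop
endfacet
facet normal 0.884 0.465 -0.035
outer loop
vertex 3.603 1.012 -4.164
vertex 3.435 1.384 -3.453
vertex 3.817 0.658 -3.456
endloop
endfacet
facet normal 0.917 -0.168 -0.361
outer loop
vertex 3.603 1.012 -4.164
vertex 3.817 0.658 -3.456
vertex 3.496 0.206 -4.06
endloop
endfacet
facet normal 0.434 -0.172 -0.885
outer loop
vertex 3.603 1.012 -4.164
vertex 3.496 0.206 -4.06
vertex 2.916 0.652 -4.431
endloop
endfacet
facet normal 0.102 0.460 -0.882
outer loop
vertex 3.603 1.012 -4.164
vertex 2.916 0.652 -4.431
vertex 2.879 1.38 -4.056
endloop
endfacet
facet normal 0.681 0.356 0.640
outer loop
vertex 3.817 0.658 -3.456
vertex 3.435 1.384 -3.453
vertex 3.224 0.808 -2.909
endloop
endfacet
facet normal -0.136 0.984 0.119
outer loop
vertex 3.435 1.384 -3.453
vertex 2.879 1.38 -4.056
vertex 2.644 1.254 -3.28
endloop
endfacet
facet normal -0.587 0.347 -0.731
outer loop
vertex 2.879 1.38 -4.056
vertex 2.916 0.652 -4.431
vertex 2.323 0.802 -3.884
endloop
endfacet
facet normal -0.050 -0.676 -0.735
outer loop
vertex 2.916 0.652 -4.431
vertex 3.496 0.206 -4.06
vertex 2.705 0.076 -3.887
endloop
endfacet
facet normal 0.733 -0.671 0.113
outer loop
vertex 3.496 0.206 -4.06
vertex 3.817 0.658 -3.456
vertex 3.261 0.08 -3.284
endloop
endfacet
facet normal -0.434 0.172 0.885
outer loop
vertex 2.537 0.448 -3.176
vertex 3.224 0.808 -2.909
vertex 2.644 1.254 -3.28
endloop
endfacet
facet normal -0.917 0.168 0.361
outer loop
vertex 2.537 0.448 -3.176
vertex 2.644 1.254 -3.28
vertex 2.323 0.802 -3.884
endloop
endfacet
facet normal -0.884 -0.465 0.035
outer loop
vertex 2.537 0.448 -3.176
vertex 2.323 0.802 -3.884
vertex 2.705 0.076 -3.887
endloop
endfacet
facet normal -0.381 -0.853 0.357
outer loop
vertex 2.537 0.448 -3.176
vertex 2.705 0.076 -3.887
vertex 3.261 0.08 -3.284
endloop
endfacet
facet normal -0.102 -0.460 0.882
outer loop
vertex 2.537 0.448 -3.176
vertex 3.261 0.08 -3.284
vertex 3.224 0.808 -2.909
endloop
endfacet
facet normal 0.050 0.676 0.735
outer loop
vertex 2.644 1.254 -3.28
vertex 3.224 0.808 -2.909
vertex 3.435 1.384 -3.453
endloop
endfacet
facet normal -0.733 0.671 -0.113
outer loop
vertex 2.323 0.802 -3.884
vertex 2.644 1.254 -3.28
vertex 2.879 1.38 -4.056
endloop
endfacet
facet normal -0.681 -0.356 -0.640
outer loop
vertex 2.705 0.076 -3.887
vertex 2.323 0.802 -3.884
vertex 2.916 0.652 -4.431
endloop
endfacet
facet normal 0.136 -0.984 -0.119
outer loop
vertex 3.261 0.08 -3.284
vertex 2.705 0.076 -3.887
vertex 3.496 0.206 -4.06
endloop
endfacet
facet normal 0.587 -0.347 0.731
outer loop
vertex 3.224 0.808 -2.909
vertex 3.261 0.08 -3.284
vertex 3.817 0.658 -3.456
endloop
endfacet

endsolid


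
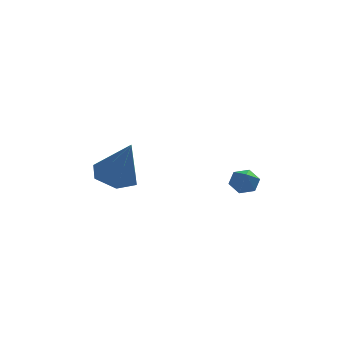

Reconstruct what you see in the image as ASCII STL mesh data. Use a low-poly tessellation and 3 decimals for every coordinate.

solid 
facet normal -0.321 0.242 -0.916
outer loop
vertex -0.566 0.744 0.286
vertex -1.348 0.115 0.394
vertex -1.433 1.081 0.679
endloop
endfacet
facet normal 0.492 0.749 0.444
outer loop
vertex -0.566 0.744 0.286
vertex -1.433 1.081 0.679
vertex -0.672 -0.395 2.326
endloop
endfacet
facet normal -0.320 0.242 -0.916
outer loop
vertex -1.433 1.081 0.679
vertex -1.348 0.115 0.394
vertex -2.216 0.451 0.786
endloop
endfacet
facet normal -0.381 0.594 0.708
outer loop
vertex -1.433 1.081 0.679
vertex -2.216 0.451 0.786
vertex -0.672 -0.395 2.326
endloop
endfacet
facet normal -0.320 0.241 -0.916
outer loop
vertex -2.216 0.451 0.786
vertex -1.348 0.115 0.394
vertex -2.131 -0.514 0.502
endloop
endfacet
facet normal -0.749 -0.247 0.615
outer loop
vertex -2.216 0.451 0.786
vertex -2.131 -0.514 0.502
vertex -0.672 -0.395 2.326
endloop
endfacet
facet normal -0.321 0.242 -0.916
outer loop
vertex -2.131 -0.514 0.502
vertex -1.348 0.115 0.394
vertex -1.263 -0.85 0.109
endloop
endfacet
facet normal -0.245 -0.935 0.257
outer loop
vertex -2.131 -0.514 0.502
vertex -1.263 -0.85 0.109
vertex -0.672 -0.395 2.326
endloop
endfacet
facet normal -0.321 0.242 -0.916
outer loop
vertex -1.263 -0.85 0.109
vertex -1.348 0.115 0.394
vertex -0.481 -0.221 0.001
endloop
endfacet
facet normal 0.626 -0.780 -0.007
outer loop
vertex -1.263 -0.85 0.109
vertex -0.481 -0.221 0.001
vertex -0.672 -0.395 2.326
endloop
endfacet
facet normal -0.321 0.242 -0.916
outer loop
vertex -0.481 -0.221 0.001
vertex -1.348 0.115 0.394
vertex -0.566 0.744 0.286
endloop
endfacet
facet normal 0.994 0.062 0.086
outer loop
vertex -0.481 -0.221 0.001
vertex -0.566 0.744 0.286
vertex -0.672 -0.395 2.326
endloop
endfacet
facet normal -0.002 0.789 -0.615
outer loop
vertex 4.17 -1.091 0.101
vertex 3.759 -0.798 0.478
vertex 4.378 -0.725 0.57
endloop
endfacet
facet normal 0.901 -0.430 -0.064
outer loop
vertex 4.17 -1.091 0.101
vertex 4.378 -0.725 0.57
vertex 3.761 -2.162 1.542
endloop
endfacet
facet normal -0.002 0.789 -0.615
outer loop
vertex 4.378 -0.725 0.57
vertex 3.759 -0.798 0.478
vertex 3.967 -0.432 0.947
endloop
endfacet
facet normal 0.723 0.146 0.675
outer loop
vertex 4.378 -0.725 0.57
vertex 3.967 -0.432 0.947
vertex 3.761 -2.162 1.542
endloop
endfacet
facet normal -0.002 0.789 -0.615
outer loop
vertex 3.967 -0.432 0.947
vertex 3.759 -0.798 0.478
vertex 3.348 -0.505 0.855
endloop
endfacet
facet normal -0.177 0.339 0.924
outer loop
vertex 3.967 -0.432 0.947
vertex 3.348 -0.505 0.855
vertex 3.761 -2.162 1.542
endloop
endfacet
facet normal -0.002 0.789 -0.615
outer loop
vertex 3.348 -0.505 0.855
vertex 3.759 -0.798 0.478
vertex 3.14 -0.871 0.386
endloop
endfacet
facet normal -0.900 -0.044 0.434
outer loop
vertex 3.348 -0.505 0.855
vertex 3.14 -0.871 0.386
vertex 3.761 -2.162 1.542
endloop
endfacet
facet normal -0.002 0.789 -0.615
outer loop
vertex 3.14 -0.871 0.386
vertex 3.759 -0.798 0.478
vertex 3.551 -1.164 0.009
endloop
endfacet
facet normal -0.722 -0.621 -0.305
outer loop
vertex 3.14 -0.871 0.386
vertex 3.551 -1.164 0.009
vertex 3.761 -2.162 1.542
endloop
endfacet
facet normal -0.002 0.789 -0.615
outer loop
vertex 3.551 -1.164 0.009
vertex 3.759 -0.798 0.478
vertex 4.17 -1.091 0.101
endloop
endfacet
facet normal 0.178 -0.813 -0.554
outer loop
vertex 3.551 -1.164 0.009
vertex 4.17 -1.091 0.101
vertex 3.761 -2.162 1.542
endloop
endfacet

endsolid


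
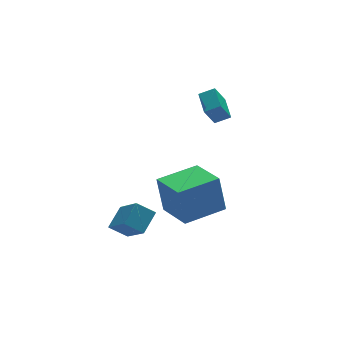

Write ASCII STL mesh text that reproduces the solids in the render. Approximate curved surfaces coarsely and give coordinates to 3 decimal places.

solid 
facet normal -0.992 -0.110 -0.056
outer loop
vertex -1.547 -3.461 1.922
vertex -1.74 -1.493 1.464
vertex -1.393 -3.885 0.035
endloop
endfacet
facet normal 0.095 -0.970 0.226
outer loop
vertex 0.74 -3.647 0.156
vertex -1.547 -3.461 1.922
vertex -1.393 -3.885 0.035
endloop
endfacet
facet normal -0.992 -0.111 -0.056
outer loop
vertex -1.393 -3.885 0.035
vertex -1.74 -1.493 1.464
vertex -1.587 -1.917 -0.423
endloop
endfacet
facet normal 0.080 -0.219 -0.973
outer loop
vertex -1.587 -1.917 -0.423
vertex 0.74 -3.647 0.156
vertex -1.393 -3.885 0.035
endloop
endfacet
facet normal -0.080 0.219 0.973
outer loop
vertex -1.547 -3.461 1.922
vertex 0.393 -1.255 1.585
vertex -1.74 -1.493 1.464
endloop
endfacet
facet normal 0.095 -0.970 0.226
outer loop
vertex 0.587 -3.223 2.043
vertex -1.547 -3.461 1.922
vertex 0.74 -3.647 0.156
endloop
endfacet
facet normal -0.080 0.219 0.973
outer loop
vertex 0.587 -3.223 2.043
vertex 0.393 -1.255 1.585
vertex -1.547 -3.461 1.922
endloop
endfacet
facet normal -0.095 0.970 -0.226
outer loop
vertex -1.74 -1.493 1.464
vertex 0.393 -1.255 1.585
vertex -1.587 -1.917 -0.423
endloop
endfacet
facet normal 0.080 -0.219 -0.973
outer loop
vertex 0.547 -1.679 -0.302
vertex 0.74 -3.647 0.156
vertex -1.587 -1.917 -0.423
endloop
endfacet
facet normal -0.095 0.970 -0.226
outer loop
vertex -1.587 -1.917 -0.423
vertex 0.393 -1.255 1.585
vertex 0.547 -1.679 -0.302
endloop
endfacet
facet normal 0.992 0.110 0.056
outer loop
vertex 0.547 -1.679 -0.302
vertex 0.587 -3.223 2.043
vertex 0.74 -3.647 0.156
endloop
endfacet
facet normal 0.992 0.111 0.056
outer loop
vertex 0.393 -1.255 1.585
vertex 0.587 -3.223 2.043
vertex 0.547 -1.679 -0.302
endloop
endfacet
facet normal -0.722 0.434 0.539
outer loop
vertex -3.377 -3.014 1.486
vertex -3.506 -1.422 0.032
vertex -4.245 -3.667 0.848
endloop
endfacet
facet normal 0.060 -0.737 0.673
outer loop
vertex -3.494 -4.118 0.288
vertex -3.377 -3.014 1.486
vertex -4.245 -3.667 0.848
endloop
endfacet
facet normal -0.722 0.434 0.539
outer loop
vertex -4.245 -3.667 0.848
vertex -3.506 -1.422 0.032
vertex -4.374 -2.075 -0.606
endloop
endfacet
facet normal -0.689 -0.518 -0.506
outer loop
vertex -4.374 -2.075 -0.606
vertex -3.494 -4.118 0.288
vertex -4.245 -3.667 0.848
endloop
endfacet
facet normal 0.689 0.518 0.506
outer loop
vertex -3.377 -3.014 1.486
vertex -2.755 -1.873 -0.528
vertex -3.506 -1.422 0.032
endloop
endfacet
facet normal 0.060 -0.737 0.673
outer loop
vertex -2.626 -3.465 0.926
vertex -3.377 -3.014 1.486
vertex -3.494 -4.118 0.288
endloop
endfacet
facet normal 0.689 0.518 0.506
outer loop
vertex -2.626 -3.465 0.926
vertex -2.755 -1.873 -0.528
vertex -3.377 -3.014 1.486
endloop
endfacet
facet normal -0.060 0.737 -0.673
outer loop
vertex -3.506 -1.422 0.032
vertex -2.755 -1.873 -0.528
vertex -4.374 -2.075 -0.606
endloop
endfacet
facet normal -0.689 -0.518 -0.506
outer loop
vertex -3.623 -2.526 -1.166
vertex -3.494 -4.118 0.288
vertex -4.374 -2.075 -0.606
endloop
endfacet
facet normal -0.060 0.737 -0.673
outer loop
vertex -4.374 -2.075 -0.606
vertex -2.755 -1.873 -0.528
vertex -3.623 -2.526 -1.166
endloop
endfacet
facet normal 0.722 -0.434 -0.539
outer loop
vertex -3.623 -2.526 -1.166
vertex -2.626 -3.465 0.926
vertex -3.494 -4.118 0.288
endloop
endfacet
facet normal 0.722 -0.434 -0.539
outer loop
vertex -2.755 -1.873 -0.528
vertex -2.626 -3.465 0.926
vertex -3.623 -2.526 -1.166
endloop
endfacet
facet normal -0.844 0.313 -0.436
outer loop
vertex 1.691 0.815 3.525
vertex 1.972 2.065 3.88
vertex 2.322 0.985 2.425
endloop
endfacet
facet normal -0.212 -0.940 -0.267
outer loop
vertex 3.048 0.715 2.8
vertex 1.691 0.815 3.525
vertex 2.322 0.985 2.425
endloop
endfacet
facet normal -0.843 0.314 -0.436
outer loop
vertex 2.322 0.985 2.425
vertex 1.972 2.065 3.88
vertex 2.604 2.235 2.78
endloop
endfacet
facet normal 0.493 0.133 -0.860
outer loop
vertex 2.604 2.235 2.78
vertex 3.048 0.715 2.8
vertex 2.322 0.985 2.425
endloop
endfacet
facet normal -0.493 -0.133 0.860
outer loop
vertex 1.691 0.815 3.525
vertex 2.698 1.795 4.255
vertex 1.972 2.065 3.88
endloop
endfacet
facet normal -0.212 -0.940 -0.267
outer loop
vertex 2.416 0.545 3.9
vertex 1.691 0.815 3.525
vertex 3.048 0.715 2.8
endloop
endfacet
facet normal -0.494 -0.133 0.859
outer loop
vertex 2.416 0.545 3.9
vertex 2.698 1.795 4.255
vertex 1.691 0.815 3.525
endloop
endfacet
facet normal 0.212 0.940 0.267
outer loop
vertex 1.972 2.065 3.88
vertex 2.698 1.795 4.255
vertex 2.604 2.235 2.78
endloop
endfacet
facet normal 0.494 0.133 -0.859
outer loop
vertex 3.329 1.965 3.155
vertex 3.048 0.715 2.8
vertex 2.604 2.235 2.78
endloop
endfacet
facet normal 0.212 0.940 0.267
outer loop
vertex 2.604 2.235 2.78
vertex 2.698 1.795 4.255
vertex 3.329 1.965 3.155
endloop
endfacet
facet normal 0.843 -0.313 0.436
outer loop
vertex 3.329 1.965 3.155
vertex 2.416 0.545 3.9
vertex 3.048 0.715 2.8
endloop
endfacet
facet normal 0.844 -0.314 0.435
outer loop
vertex 2.698 1.795 4.255
vertex 2.416 0.545 3.9
vertex 3.329 1.965 3.155
endloop
endfacet

endsolid


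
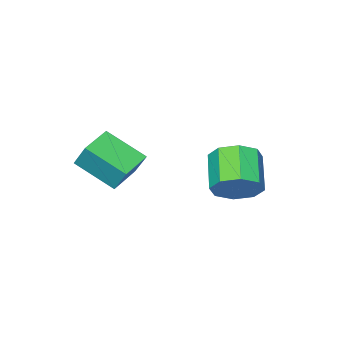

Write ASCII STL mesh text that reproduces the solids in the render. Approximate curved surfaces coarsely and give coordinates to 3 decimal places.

solid 
facet normal -0.945 -0.286 0.161
outer loop
vertex -1.338 -2.272 3.676
vertex -1.951 -0.769 2.748
vertex -1.322 -2.909 2.635
endloop
endfacet
facet normal 0.328 -0.804 0.497
outer loop
vertex -0.009 -2.511 2.412
vertex -1.338 -2.272 3.676
vertex -1.322 -2.909 2.635
endloop
endfacet
facet normal -0.945 -0.286 0.160
outer loop
vertex -1.322 -2.909 2.635
vertex -1.951 -0.769 2.748
vertex -1.935 -1.405 1.707
endloop
endfacet
facet normal 0.013 -0.521 -0.853
outer loop
vertex -1.935 -1.405 1.707
vertex -0.009 -2.511 2.412
vertex -1.322 -2.909 2.635
endloop
endfacet
facet normal -0.013 0.521 0.853
outer loop
vertex -1.338 -2.272 3.676
vertex -0.638 -0.371 2.525
vertex -1.951 -0.769 2.748
endloop
endfacet
facet normal 0.327 -0.804 0.496
outer loop
vertex -0.025 -1.875 3.453
vertex -1.338 -2.272 3.676
vertex -0.009 -2.511 2.412
endloop
endfacet
facet normal -0.013 0.521 0.853
outer loop
vertex -0.025 -1.875 3.453
vertex -0.638 -0.371 2.525
vertex -1.338 -2.272 3.676
endloop
endfacet
facet normal -0.328 0.804 -0.496
outer loop
vertex -1.951 -0.769 2.748
vertex -0.638 -0.371 2.525
vertex -1.935 -1.405 1.707
endloop
endfacet
facet normal 0.013 -0.522 -0.853
outer loop
vertex -0.622 -1.008 1.484
vertex -0.009 -2.511 2.412
vertex -1.935 -1.405 1.707
endloop
endfacet
facet normal -0.327 0.804 -0.497
outer loop
vertex -1.935 -1.405 1.707
vertex -0.638 -0.371 2.525
vertex -0.622 -1.008 1.484
endloop
endfacet
facet normal 0.945 0.286 -0.160
outer loop
vertex -0.622 -1.008 1.484
vertex -0.025 -1.875 3.453
vertex -0.009 -2.511 2.412
endloop
endfacet
facet normal 0.945 0.286 -0.160
outer loop
vertex -0.638 -0.371 2.525
vertex -0.025 -1.875 3.453
vertex -0.622 -1.008 1.484
endloop
endfacet
facet normal 0.555 0.643 -0.527
outer loop
vertex -3.199 2.788 2.665
vertex -3.463 2.33 1.828
vertex -3.828 3.081 2.36
endloop
endfacet
facet normal -0.055 0.661 0.749
outer loop
vertex -3.199 2.788 2.665
vertex -3.828 3.081 2.36
vertex -4.132 1.707 3.55
endloop
endfacet
facet normal -0.055 0.661 0.749
outer loop
vertex -4.132 1.707 3.55
vertex -3.828 3.081 2.36
vertex -4.761 2.0 3.245
endloop
endfacet
facet normal -0.555 -0.644 0.527
outer loop
vertex -4.132 1.707 3.55
vertex -4.761 2.0 3.245
vertex -4.397 1.25 2.712
endloop
endfacet
facet normal 0.556 0.643 -0.526
outer loop
vertex -3.828 3.081 2.36
vertex -3.463 2.33 1.828
vertex -4.243 2.935 1.743
endloop
endfacet
facet normal -0.625 0.741 0.245
outer loop
vertex -3.828 3.081 2.36
vertex -4.243 2.935 1.743
vertex -4.761 2.0 3.245
endloop
endfacet
facet normal -0.625 0.741 0.245
outer loop
vertex -4.761 2.0 3.245
vertex -4.243 2.935 1.743
vertex -5.176 1.854 2.628
endloop
endfacet
facet normal -0.556 -0.644 0.526
outer loop
vertex -4.761 2.0 3.245
vertex -5.176 1.854 2.628
vertex -4.397 1.25 2.712
endloop
endfacet
facet normal 0.556 0.643 -0.527
outer loop
vertex -4.243 2.935 1.743
vertex -3.463 2.33 1.828
vertex -4.201 2.434 1.176
endloop
endfacet
facet normal -0.830 0.386 -0.403
outer loop
vertex -4.243 2.935 1.743
vertex -4.201 2.434 1.176
vertex -5.176 1.854 2.628
endloop
endfacet
facet normal -0.829 0.388 -0.402
outer loop
vertex -5.176 1.854 2.628
vertex -4.201 2.434 1.176
vertex -5.135 1.354 2.061
endloop
endfacet
facet normal -0.556 -0.643 0.527
outer loop
vertex -5.176 1.854 2.628
vertex -5.135 1.354 2.061
vertex -4.397 1.25 2.712
endloop
endfacet
facet normal 0.556 0.643 -0.527
outer loop
vertex -4.201 2.434 1.176
vertex -3.463 2.33 1.828
vertex -3.728 1.873 0.99
endloop
endfacet
facet normal -0.548 -0.193 -0.814
outer loop
vertex -4.201 2.434 1.176
vertex -3.728 1.873 0.99
vertex -5.135 1.354 2.061
endloop
endfacet
facet normal -0.548 -0.193 -0.814
outer loop
vertex -5.135 1.354 2.061
vertex -3.728 1.873 0.99
vertex -4.661 0.792 1.875
endloop
endfacet
facet normal -0.556 -0.643 0.527
outer loop
vertex -5.135 1.354 2.061
vertex -4.661 0.792 1.875
vertex -4.397 1.25 2.712
endloop
endfacet
facet normal 0.555 0.644 -0.527
outer loop
vertex -3.728 1.873 0.99
vertex -3.463 2.33 1.828
vertex -3.099 1.58 1.295
endloop
endfacet
facet normal 0.055 -0.661 -0.749
outer loop
vertex -3.728 1.873 0.99
vertex -3.099 1.58 1.295
vertex -4.661 0.792 1.875
endloop
endfacet
facet normal 0.055 -0.661 -0.749
outer loop
vertex -4.661 0.792 1.875
vertex -3.099 1.58 1.295
vertex -4.032 0.499 2.18
endloop
endfacet
facet normal -0.555 -0.643 0.527
outer loop
vertex -4.661 0.792 1.875
vertex -4.032 0.499 2.18
vertex -4.397 1.25 2.712
endloop
endfacet
facet normal 0.556 0.644 -0.526
outer loop
vertex -3.099 1.58 1.295
vertex -3.463 2.33 1.828
vertex -2.684 1.726 1.912
endloop
endfacet
facet normal 0.625 -0.741 -0.245
outer loop
vertex -3.099 1.58 1.295
vertex -2.684 1.726 1.912
vertex -4.032 0.499 2.18
endloop
endfacet
facet normal 0.625 -0.741 -0.245
outer loop
vertex -4.032 0.499 2.18
vertex -2.684 1.726 1.912
vertex -3.617 0.645 2.797
endloop
endfacet
facet normal -0.556 -0.643 0.526
outer loop
vertex -4.032 0.499 2.18
vertex -3.617 0.645 2.797
vertex -4.397 1.25 2.712
endloop
endfacet
facet normal 0.556 0.643 -0.527
outer loop
vertex -2.684 1.726 1.912
vertex -3.463 2.33 1.828
vertex -2.725 2.226 2.479
endloop
endfacet
facet normal 0.830 -0.387 0.402
outer loop
vertex -2.684 1.726 1.912
vertex -2.725 2.226 2.479
vertex -3.617 0.645 2.797
endloop
endfacet
facet normal 0.829 -0.387 0.403
outer loop
vertex -3.617 0.645 2.797
vertex -2.725 2.226 2.479
vertex -3.659 1.146 3.364
endloop
endfacet
facet normal -0.556 -0.643 0.527
outer loop
vertex -3.617 0.645 2.797
vertex -3.659 1.146 3.364
vertex -4.397 1.25 2.712
endloop
endfacet
facet normal 0.556 0.643 -0.527
outer loop
vertex -2.725 2.226 2.479
vertex -3.463 2.33 1.828
vertex -3.199 2.788 2.665
endloop
endfacet
facet normal 0.548 0.193 0.814
outer loop
vertex -2.725 2.226 2.479
vertex -3.199 2.788 2.665
vertex -3.659 1.146 3.364
endloop
endfacet
facet normal 0.549 0.193 0.814
outer loop
vertex -3.659 1.146 3.364
vertex -3.199 2.788 2.665
vertex -4.132 1.707 3.55
endloop
endfacet
facet normal -0.556 -0.643 0.527
outer loop
vertex -3.659 1.146 3.364
vertex -4.132 1.707 3.55
vertex -4.397 1.25 2.712
endloop
endfacet

endsolid


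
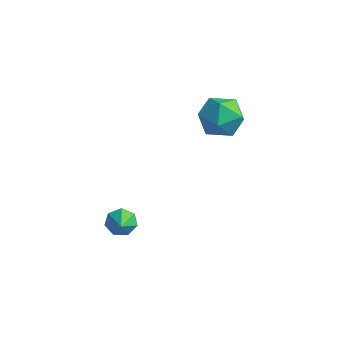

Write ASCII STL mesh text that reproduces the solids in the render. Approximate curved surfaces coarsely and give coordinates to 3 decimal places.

solid 
facet normal -0.259 0.344 0.903
outer loop
vertex 2.191 2.265 3.33
vertex 1.189 1.589 3.3
vertex 2.21 1.137 3.765
endloop
endfacet
facet normal 0.451 0.328 0.830
outer loop
vertex 2.191 2.265 3.33
vertex 2.21 1.137 3.765
vertex 3.135 1.545 3.102
endloop
endfacet
facet normal 0.624 0.733 0.270
outer loop
vertex 2.191 2.265 3.33
vertex 3.135 1.545 3.102
vertex 2.686 2.249 2.227
endloop
endfacet
facet normal 0.022 1.000 -0.005
outer loop
vertex 2.191 2.265 3.33
vertex 2.686 2.249 2.227
vertex 1.484 2.276 2.35
endloop
endfacet
facet normal -0.524 0.759 0.386
outer loop
vertex 2.191 2.265 3.33
vertex 1.484 2.276 2.35
vertex 1.189 1.589 3.3
endloop
endfacet
facet normal 0.643 -0.345 0.684
outer loop
vertex 3.135 1.545 3.102
vertex 2.21 1.137 3.765
vertex 2.716 0.424 2.93
endloop
endfacet
facet normal -0.506 -0.318 0.802
outer loop
vertex 2.21 1.137 3.765
vertex 1.189 1.589 3.3
vertex 1.514 0.451 3.053
endloop
endfacet
facet normal -0.934 0.354 -0.034
outer loop
vertex 1.189 1.589 3.3
vertex 1.484 2.276 2.35
vertex 1.065 1.155 2.178
endloop
endfacet
facet normal -0.051 0.744 -0.666
outer loop
vertex 1.484 2.276 2.35
vertex 2.686 2.249 2.227
vertex 1.99 1.563 1.515
endloop
endfacet
facet normal 0.924 0.312 -0.223
outer loop
vertex 2.686 2.249 2.227
vertex 3.135 1.545 3.102
vertex 3.011 1.111 1.98
endloop
endfacet
facet normal -0.022 -1.000 0.005
outer loop
vertex 2.009 0.435 1.95
vertex 2.716 0.424 2.93
vertex 1.514 0.451 3.053
endloop
endfacet
facet normal -0.624 -0.733 -0.270
outer loop
vertex 2.009 0.435 1.95
vertex 1.514 0.451 3.053
vertex 1.065 1.155 2.178
endloop
endfacet
facet normal -0.451 -0.328 -0.830
outer loop
vertex 2.009 0.435 1.95
vertex 1.065 1.155 2.178
vertex 1.99 1.563 1.515
endloop
endfacet
facet normal 0.259 -0.344 -0.903
outer loop
vertex 2.009 0.435 1.95
vertex 1.99 1.563 1.515
vertex 3.011 1.111 1.98
endloop
endfacet
facet normal 0.524 -0.759 -0.386
outer loop
vertex 2.009 0.435 1.95
vertex 3.011 1.111 1.98
vertex 2.716 0.424 2.93
endloop
endfacet
facet normal 0.051 -0.744 0.666
outer loop
vertex 1.514 0.451 3.053
vertex 2.716 0.424 2.93
vertex 2.21 1.137 3.765
endloop
endfacet
facet normal -0.924 -0.312 0.223
outer loop
vertex 1.065 1.155 2.178
vertex 1.514 0.451 3.053
vertex 1.189 1.589 3.3
endloop
endfacet
facet normal -0.643 0.345 -0.684
outer loop
vertex 1.99 1.563 1.515
vertex 1.065 1.155 2.178
vertex 1.484 2.276 2.35
endloop
endfacet
facet normal 0.506 0.318 -0.802
outer loop
vertex 3.011 1.111 1.98
vertex 1.99 1.563 1.515
vertex 2.686 2.249 2.227
endloop
endfacet
facet normal 0.934 -0.354 0.034
outer loop
vertex 2.716 0.424 2.93
vertex 3.011 1.111 1.98
vertex 3.135 1.545 3.102
endloop
endfacet
facet normal -0.591 0.615 -0.522
outer loop
vertex 0.728 -2.709 -3.302
vertex 0.127 -3.143 -3.133
vertex 0.405 -2.55 -2.749
endloop
endfacet
facet normal 0.853 0.334 0.402
outer loop
vertex 0.728 -2.709 -3.302
vertex 0.405 -2.55 -2.749
vertex 0.813 -3.857 -2.527
endloop
endfacet
facet normal -0.592 0.615 -0.521
outer loop
vertex 0.405 -2.55 -2.749
vertex 0.127 -3.143 -3.133
vertex -0.126 -2.837 -2.485
endloop
endfacet
facet normal 0.317 0.254 0.914
outer loop
vertex 0.405 -2.55 -2.749
vertex -0.126 -2.837 -2.485
vertex 0.813 -3.857 -2.527
endloop
endfacet
facet normal -0.592 0.615 -0.521
outer loop
vertex -0.126 -2.837 -2.485
vertex 0.127 -3.143 -3.133
vertex -0.467 -3.355 -2.709
endloop
endfacet
facet normal -0.233 -0.253 0.939
outer loop
vertex -0.126 -2.837 -2.485
vertex -0.467 -3.355 -2.709
vertex 0.813 -3.857 -2.527
endloop
endfacet
facet normal -0.592 0.614 -0.522
outer loop
vertex -0.467 -3.355 -2.709
vertex 0.127 -3.143 -3.133
vertex -0.361 -3.714 -3.252
endloop
endfacet
facet normal -0.380 -0.804 0.457
outer loop
vertex -0.467 -3.355 -2.709
vertex -0.361 -3.714 -3.252
vertex 0.813 -3.857 -2.527
endloop
endfacet
facet normal -0.591 0.614 -0.522
outer loop
vertex -0.361 -3.714 -3.252
vertex 0.127 -3.143 -3.133
vertex 0.113 -3.643 -3.705
endloop
endfacet
facet normal -0.015 -0.985 -0.170
outer loop
vertex -0.361 -3.714 -3.252
vertex 0.113 -3.643 -3.705
vertex 0.813 -3.857 -2.527
endloop
endfacet
facet normal -0.591 0.614 -0.523
outer loop
vertex 0.113 -3.643 -3.705
vertex 0.127 -3.143 -3.133
vertex 0.597 -3.196 -3.727
endloop
endfacet
facet normal 0.588 -0.659 -0.469
outer loop
vertex 0.113 -3.643 -3.705
vertex 0.597 -3.196 -3.727
vertex 0.813 -3.857 -2.527
endloop
endfacet
facet normal -0.591 0.615 -0.522
outer loop
vertex 0.597 -3.196 -3.727
vertex 0.127 -3.143 -3.133
vertex 0.728 -2.709 -3.302
endloop
endfacet
facet normal 0.974 -0.074 -0.216
outer loop
vertex 0.597 -3.196 -3.727
vertex 0.728 -2.709 -3.302
vertex 0.813 -3.857 -2.527
endloop
endfacet

endsolid
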